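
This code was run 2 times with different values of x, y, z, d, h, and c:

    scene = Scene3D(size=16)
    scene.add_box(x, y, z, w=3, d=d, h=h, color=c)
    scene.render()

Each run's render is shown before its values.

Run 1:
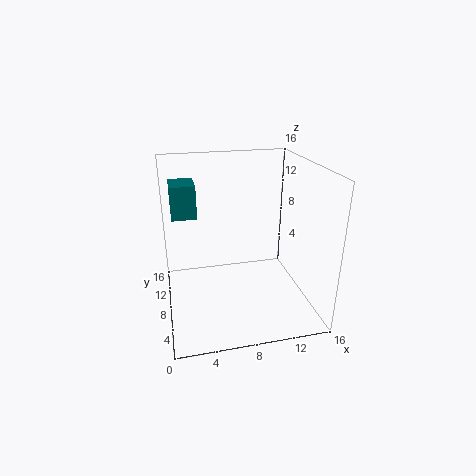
x = 1
y = 12
z = 9
d = 4
h = 4
c = 'teal'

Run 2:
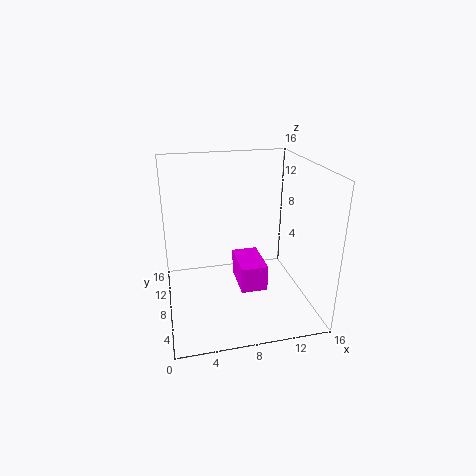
x = 8
y = 6
z = 2
d = 5
h = 3
c = 'magenta'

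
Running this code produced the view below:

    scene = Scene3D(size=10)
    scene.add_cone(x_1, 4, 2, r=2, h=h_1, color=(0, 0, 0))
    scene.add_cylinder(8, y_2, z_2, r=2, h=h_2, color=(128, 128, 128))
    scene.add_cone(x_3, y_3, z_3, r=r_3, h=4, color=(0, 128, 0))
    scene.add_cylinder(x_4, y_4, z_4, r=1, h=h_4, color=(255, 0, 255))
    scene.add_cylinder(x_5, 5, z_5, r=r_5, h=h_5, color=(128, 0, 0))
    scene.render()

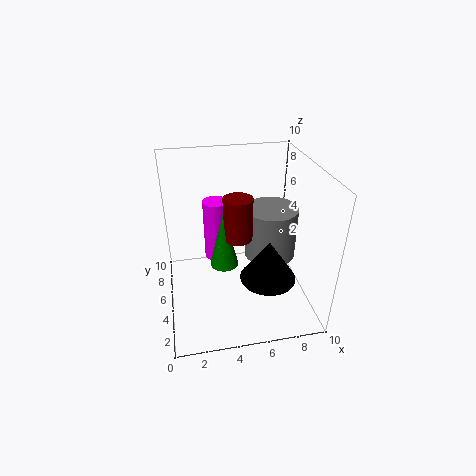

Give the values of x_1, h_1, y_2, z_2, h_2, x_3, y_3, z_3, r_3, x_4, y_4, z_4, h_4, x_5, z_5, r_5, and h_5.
x_1 = 7
h_1 = 3
y_2 = 7
z_2 = 2
h_2 = 4
x_3 = 4
y_3 = 5
z_3 = 3
r_3 = 1
x_4 = 4
y_4 = 9
z_4 = 1
h_4 = 5
x_5 = 5
z_5 = 5
r_5 = 1
h_5 = 3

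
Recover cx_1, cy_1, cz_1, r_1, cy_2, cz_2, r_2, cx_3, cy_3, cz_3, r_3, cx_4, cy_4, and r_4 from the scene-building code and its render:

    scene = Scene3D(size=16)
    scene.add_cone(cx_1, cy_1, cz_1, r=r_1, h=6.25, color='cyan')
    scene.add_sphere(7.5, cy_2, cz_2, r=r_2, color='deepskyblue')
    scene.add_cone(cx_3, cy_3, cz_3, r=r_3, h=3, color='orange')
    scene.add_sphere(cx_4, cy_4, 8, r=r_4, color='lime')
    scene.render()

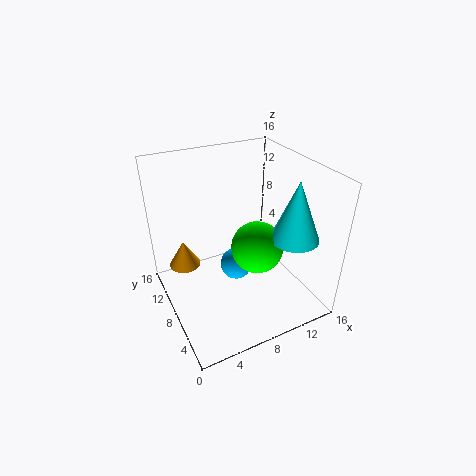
cx_1 = 12
cy_1 = 3.25
cz_1 = 9.5
r_1 = 2.5
cy_2 = 7.5
cz_2 = 5
r_2 = 1.75
cx_3 = 2.5
cy_3 = 10.75
cz_3 = 4.5
r_3 = 1.75
cx_4 = 9
cy_4 = 5.5
r_4 = 2.75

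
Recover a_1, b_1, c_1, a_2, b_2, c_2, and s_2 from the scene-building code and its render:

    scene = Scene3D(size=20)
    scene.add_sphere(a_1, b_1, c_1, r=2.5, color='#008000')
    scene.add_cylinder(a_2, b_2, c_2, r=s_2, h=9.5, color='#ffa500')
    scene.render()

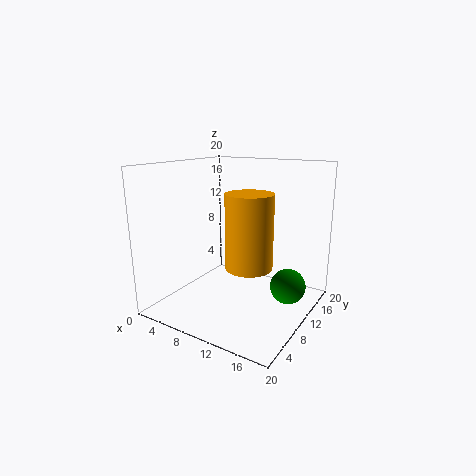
a_1 = 16.5
b_1 = 13
c_1 = 3
a_2 = 13.5
b_2 = 7
c_2 = 7.5
s_2 = 3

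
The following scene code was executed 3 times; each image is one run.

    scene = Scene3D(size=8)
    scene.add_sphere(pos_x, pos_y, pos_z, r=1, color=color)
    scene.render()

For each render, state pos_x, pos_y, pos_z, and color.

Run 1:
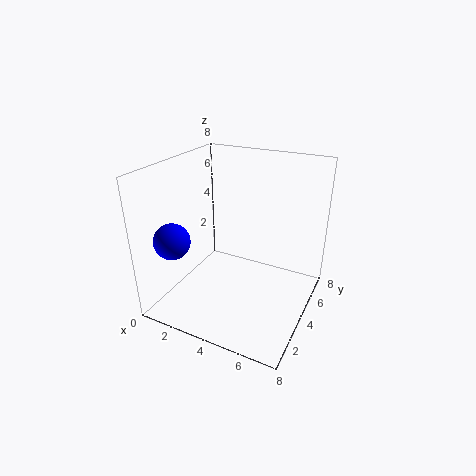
pos_x = 1; pos_y = 2; pos_z = 4; color = 'blue'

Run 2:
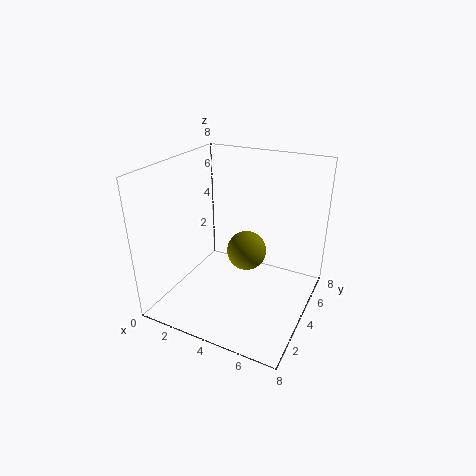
pos_x = 5; pos_y = 3; pos_z = 4; color = 'olive'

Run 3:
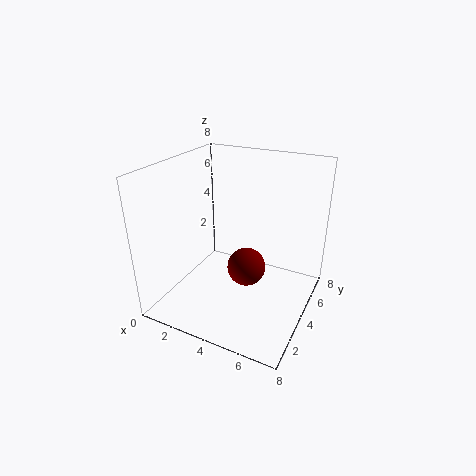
pos_x = 5; pos_y = 3; pos_z = 3; color = 'maroon'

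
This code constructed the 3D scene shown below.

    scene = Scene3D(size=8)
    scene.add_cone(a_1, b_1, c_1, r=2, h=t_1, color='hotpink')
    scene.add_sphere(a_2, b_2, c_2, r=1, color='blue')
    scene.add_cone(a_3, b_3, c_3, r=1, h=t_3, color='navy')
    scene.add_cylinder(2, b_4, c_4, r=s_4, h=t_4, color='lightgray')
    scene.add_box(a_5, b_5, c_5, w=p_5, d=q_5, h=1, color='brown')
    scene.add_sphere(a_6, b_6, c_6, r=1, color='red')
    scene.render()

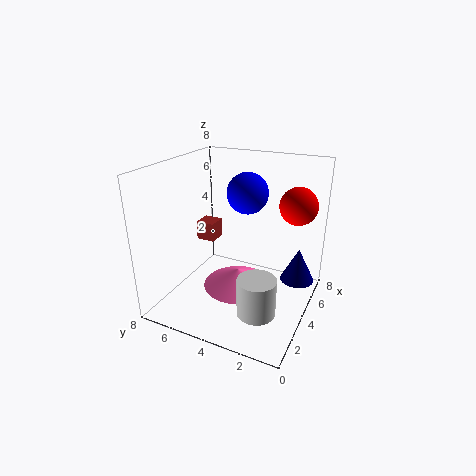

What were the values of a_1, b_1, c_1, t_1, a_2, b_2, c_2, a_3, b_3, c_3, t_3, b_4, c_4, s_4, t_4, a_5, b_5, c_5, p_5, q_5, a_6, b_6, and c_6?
a_1 = 4
b_1 = 4
c_1 = 1
t_1 = 1
a_2 = 3
b_2 = 3
c_2 = 7
a_3 = 6
b_3 = 1
c_3 = 1
t_3 = 2
b_4 = 2
c_4 = 1
s_4 = 1
t_4 = 2
a_5 = 3
b_5 = 5
c_5 = 4
p_5 = 1
q_5 = 1
a_6 = 5
b_6 = 1
c_6 = 6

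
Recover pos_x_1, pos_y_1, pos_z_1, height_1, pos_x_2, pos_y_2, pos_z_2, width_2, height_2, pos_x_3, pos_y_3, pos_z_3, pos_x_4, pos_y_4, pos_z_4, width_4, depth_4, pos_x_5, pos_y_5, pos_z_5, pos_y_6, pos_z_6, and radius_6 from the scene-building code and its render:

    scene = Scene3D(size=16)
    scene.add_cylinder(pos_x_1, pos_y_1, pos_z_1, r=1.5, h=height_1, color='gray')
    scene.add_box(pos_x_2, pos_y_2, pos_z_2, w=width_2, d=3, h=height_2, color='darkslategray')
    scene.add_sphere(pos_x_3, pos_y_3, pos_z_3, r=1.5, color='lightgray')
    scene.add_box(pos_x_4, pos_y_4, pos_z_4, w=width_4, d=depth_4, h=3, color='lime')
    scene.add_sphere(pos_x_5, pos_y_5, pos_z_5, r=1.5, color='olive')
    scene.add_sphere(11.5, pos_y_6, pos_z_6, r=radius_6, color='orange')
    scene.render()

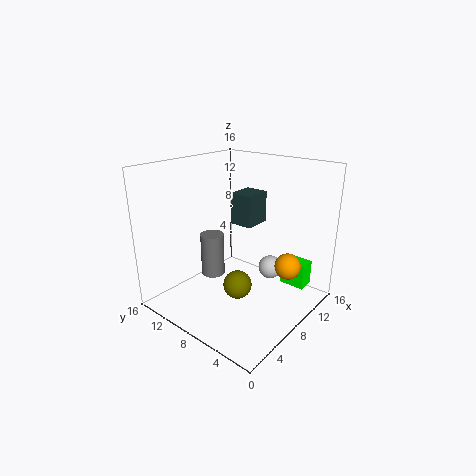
pos_x_1 = 9.5
pos_y_1 = 13.5
pos_z_1 = 1
height_1 = 5.5
pos_x_2 = 12
pos_y_2 = 9.5
pos_z_2 = 7.5
width_2 = 3.5
height_2 = 4
pos_x_3 = 14
pos_y_3 = 7.5
pos_z_3 = 2
pos_x_4 = 12.5
pos_y_4 = 2
pos_z_4 = 1.5
width_4 = 2
depth_4 = 3
pos_x_5 = 5.5
pos_y_5 = 6
pos_z_5 = 4
pos_y_6 = 3.5
pos_z_6 = 4.5
radius_6 = 1.5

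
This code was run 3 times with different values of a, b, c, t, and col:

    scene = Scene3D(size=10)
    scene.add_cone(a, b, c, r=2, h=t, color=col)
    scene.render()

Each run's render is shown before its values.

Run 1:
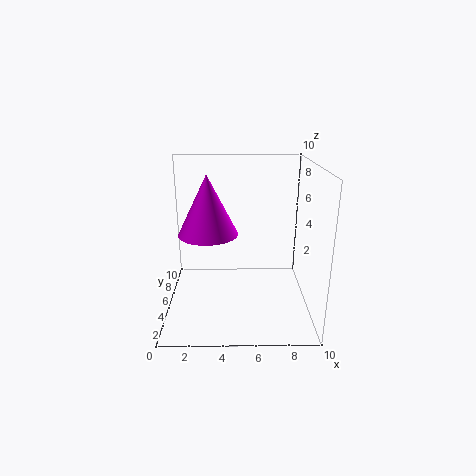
a = 3
b = 4.5
c = 5.5
t = 4
col = 'magenta'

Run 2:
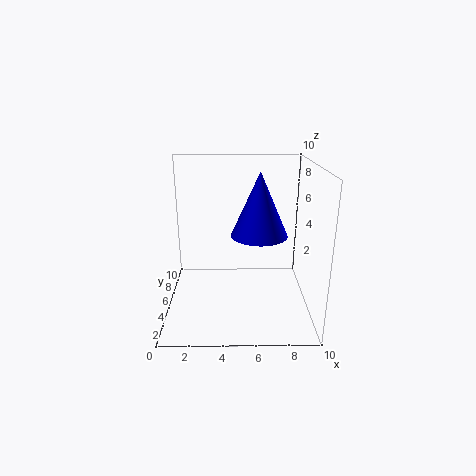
a = 6.5
b = 5.5
c = 5
t = 4.5
col = 'blue'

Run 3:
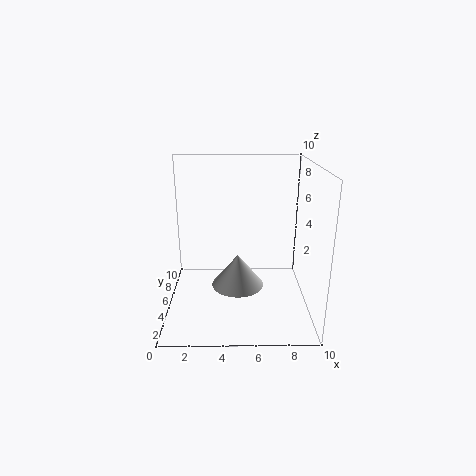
a = 5
b = 6.5
c = 0.5
t = 2.5
col = 'lightgray'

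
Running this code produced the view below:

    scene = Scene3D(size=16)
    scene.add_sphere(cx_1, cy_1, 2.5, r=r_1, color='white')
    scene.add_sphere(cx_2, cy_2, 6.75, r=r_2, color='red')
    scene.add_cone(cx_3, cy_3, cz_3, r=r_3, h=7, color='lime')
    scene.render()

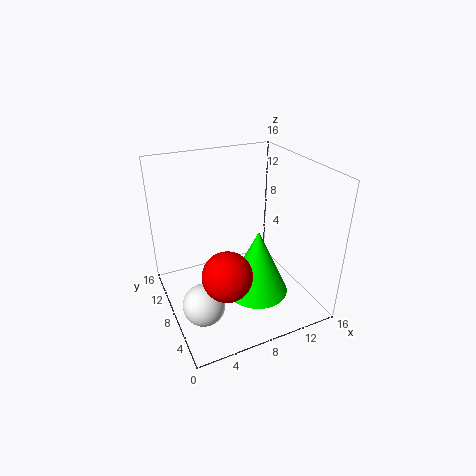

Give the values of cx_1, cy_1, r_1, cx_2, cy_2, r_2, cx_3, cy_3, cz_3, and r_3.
cx_1 = 2.75, cy_1 = 5.25, r_1 = 2.25, cx_2 = 4.75, cy_2 = 3.5, r_2 = 2.5, cx_3 = 8.5, cy_3 = 4.25, cz_3 = 3.5, r_3 = 3.25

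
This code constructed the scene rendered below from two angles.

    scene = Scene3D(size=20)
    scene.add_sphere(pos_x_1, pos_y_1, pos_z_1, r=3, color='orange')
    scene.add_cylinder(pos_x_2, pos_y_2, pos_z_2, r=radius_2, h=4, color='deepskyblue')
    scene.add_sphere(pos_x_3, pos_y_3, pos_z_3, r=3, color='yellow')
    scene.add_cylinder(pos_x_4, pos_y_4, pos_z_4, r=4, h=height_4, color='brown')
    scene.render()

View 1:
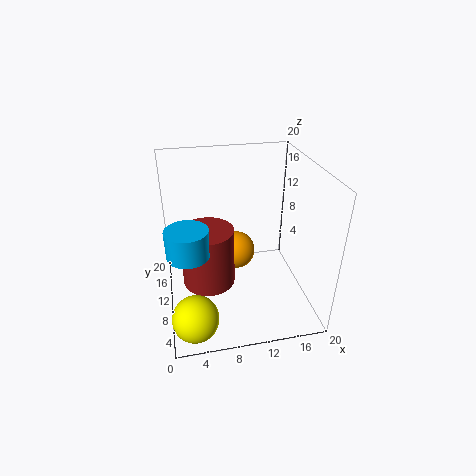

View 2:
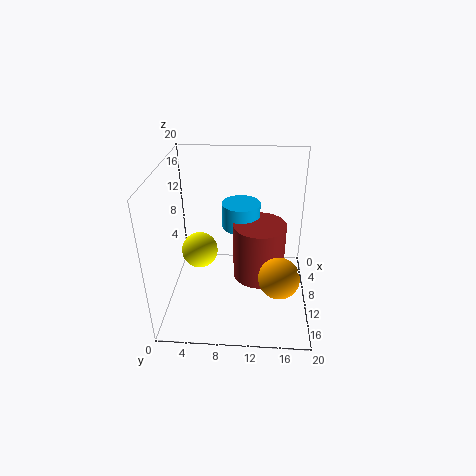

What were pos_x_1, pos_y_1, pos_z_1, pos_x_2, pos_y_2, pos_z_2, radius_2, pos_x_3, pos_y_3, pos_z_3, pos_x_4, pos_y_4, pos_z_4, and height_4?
pos_x_1 = 11
pos_y_1 = 16
pos_z_1 = 4
pos_x_2 = 3
pos_y_2 = 10
pos_z_2 = 8
radius_2 = 3
pos_x_3 = 3
pos_y_3 = 3
pos_z_3 = 3
pos_x_4 = 6
pos_y_4 = 13
pos_z_4 = 1
height_4 = 9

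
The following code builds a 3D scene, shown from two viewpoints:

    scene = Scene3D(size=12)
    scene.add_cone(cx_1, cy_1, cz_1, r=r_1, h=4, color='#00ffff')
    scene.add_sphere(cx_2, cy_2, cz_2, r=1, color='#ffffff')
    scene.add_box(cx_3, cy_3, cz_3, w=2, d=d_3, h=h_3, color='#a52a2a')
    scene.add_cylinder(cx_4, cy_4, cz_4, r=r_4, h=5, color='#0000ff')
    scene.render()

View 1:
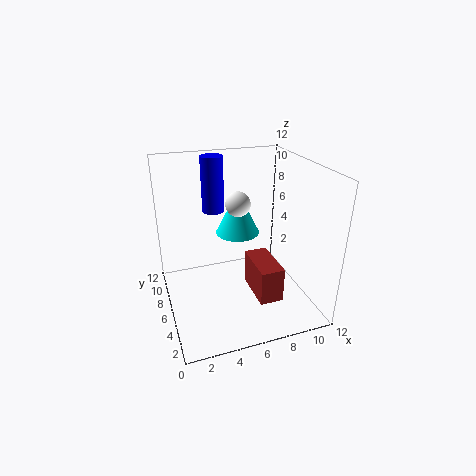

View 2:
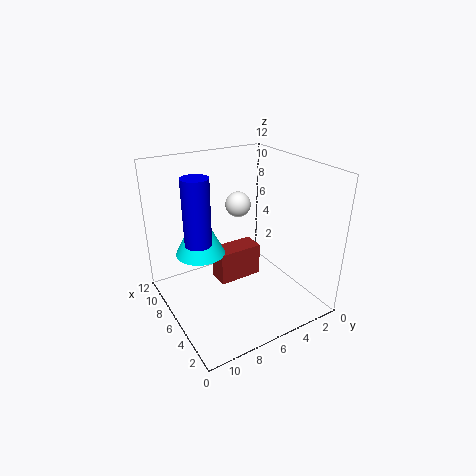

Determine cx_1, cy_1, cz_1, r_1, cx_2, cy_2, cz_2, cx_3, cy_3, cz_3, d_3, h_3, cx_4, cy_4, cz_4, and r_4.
cx_1 = 7
cy_1 = 9
cz_1 = 5
r_1 = 2
cx_2 = 6
cy_2 = 6
cz_2 = 9
cx_3 = 7
cy_3 = 3
cz_3 = 1
d_3 = 4
h_3 = 3
cx_4 = 5
cy_4 = 10
cz_4 = 7
r_4 = 1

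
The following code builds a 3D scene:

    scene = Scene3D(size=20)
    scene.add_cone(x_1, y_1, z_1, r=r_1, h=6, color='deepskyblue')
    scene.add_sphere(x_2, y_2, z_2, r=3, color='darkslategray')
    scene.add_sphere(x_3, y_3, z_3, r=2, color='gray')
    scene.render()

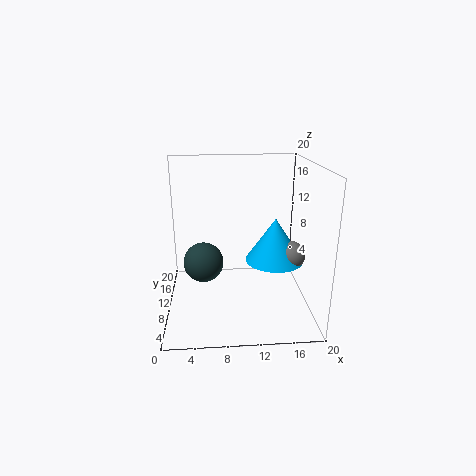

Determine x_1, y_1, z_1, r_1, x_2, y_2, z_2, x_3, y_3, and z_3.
x_1 = 15
y_1 = 9
z_1 = 7
r_1 = 4
x_2 = 5
y_2 = 13
z_2 = 5
x_3 = 17
y_3 = 8
z_3 = 8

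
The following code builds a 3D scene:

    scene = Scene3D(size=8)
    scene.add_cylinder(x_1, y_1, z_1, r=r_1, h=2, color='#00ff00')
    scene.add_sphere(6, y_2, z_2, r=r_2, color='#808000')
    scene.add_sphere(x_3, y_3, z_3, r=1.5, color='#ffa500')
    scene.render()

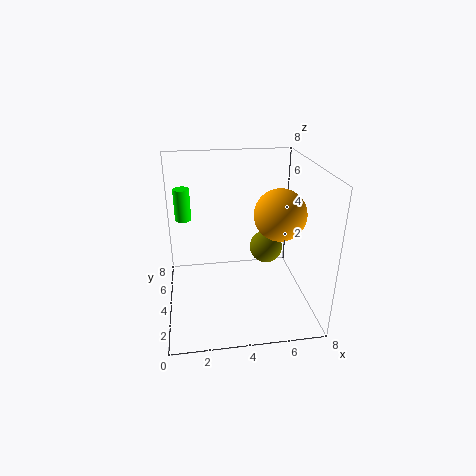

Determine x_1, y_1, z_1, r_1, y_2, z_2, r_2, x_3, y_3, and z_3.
x_1 = 1
y_1 = 7
z_1 = 4
r_1 = 0.5
y_2 = 5.5
z_2 = 2.5
r_2 = 1
x_3 = 6.5
y_3 = 4.5
z_3 = 5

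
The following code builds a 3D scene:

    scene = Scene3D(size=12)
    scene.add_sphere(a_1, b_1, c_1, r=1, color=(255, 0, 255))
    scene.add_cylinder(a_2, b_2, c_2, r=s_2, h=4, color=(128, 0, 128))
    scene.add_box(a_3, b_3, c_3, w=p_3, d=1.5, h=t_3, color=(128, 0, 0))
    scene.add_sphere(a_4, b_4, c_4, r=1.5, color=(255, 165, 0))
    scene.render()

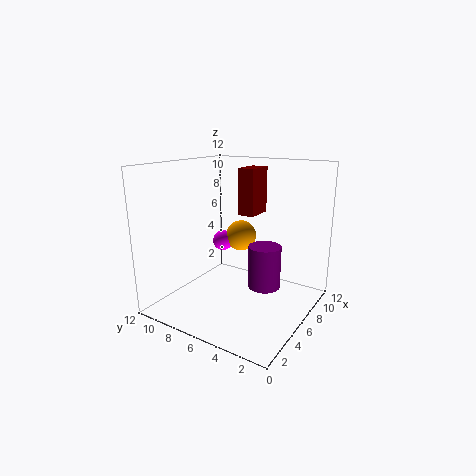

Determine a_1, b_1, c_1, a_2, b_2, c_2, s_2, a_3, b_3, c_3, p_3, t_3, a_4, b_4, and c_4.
a_1 = 9.5
b_1 = 10
c_1 = 4
a_2 = 9
b_2 = 5
c_2 = 0.5
s_2 = 1.5
a_3 = 7.5
b_3 = 5.5
c_3 = 7.5
p_3 = 2.5
t_3 = 4
a_4 = 10.5
b_4 = 8.5
c_4 = 4.5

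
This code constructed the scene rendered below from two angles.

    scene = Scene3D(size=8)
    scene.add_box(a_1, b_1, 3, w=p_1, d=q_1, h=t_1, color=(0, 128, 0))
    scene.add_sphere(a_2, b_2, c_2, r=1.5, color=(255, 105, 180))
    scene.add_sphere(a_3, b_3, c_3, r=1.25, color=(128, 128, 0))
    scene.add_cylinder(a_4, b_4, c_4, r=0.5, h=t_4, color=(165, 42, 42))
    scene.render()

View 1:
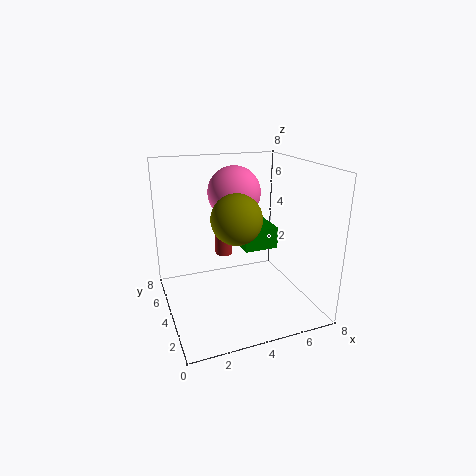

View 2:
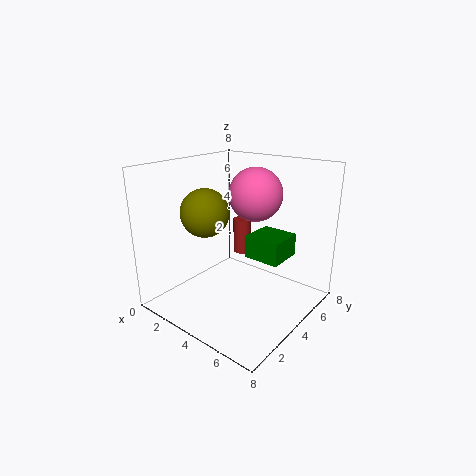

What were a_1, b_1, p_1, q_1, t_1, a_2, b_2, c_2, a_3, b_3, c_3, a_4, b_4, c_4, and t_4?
a_1 = 4.5; b_1 = 4; p_1 = 2; q_1 = 2; t_1 = 1.25; a_2 = 4.25; b_2 = 5.25; c_2 = 6.25; a_3 = 3.25; b_3 = 2.25; c_3 = 5.75; a_4 = 3.5; b_4 = 5; c_4 = 2.75; t_4 = 2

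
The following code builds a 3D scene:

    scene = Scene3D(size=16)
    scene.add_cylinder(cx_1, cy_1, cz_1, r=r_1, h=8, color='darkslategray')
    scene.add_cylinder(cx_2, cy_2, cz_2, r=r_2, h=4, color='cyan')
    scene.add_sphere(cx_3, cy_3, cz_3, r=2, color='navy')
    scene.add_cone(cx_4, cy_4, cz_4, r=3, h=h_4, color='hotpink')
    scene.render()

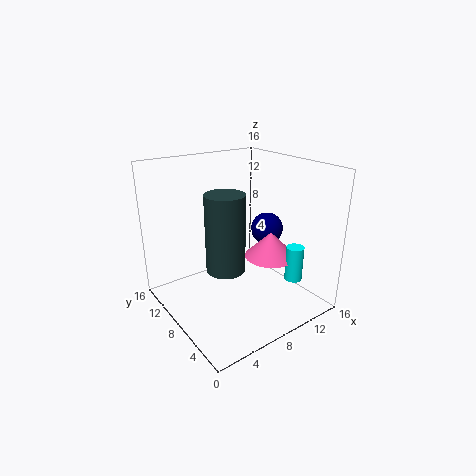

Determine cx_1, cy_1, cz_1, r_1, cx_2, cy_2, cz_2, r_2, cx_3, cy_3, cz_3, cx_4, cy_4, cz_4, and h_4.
cx_1 = 5, cy_1 = 6, cz_1 = 6, r_1 = 2, cx_2 = 13, cy_2 = 4, cz_2 = 3, r_2 = 1, cx_3 = 14, cy_3 = 10, cz_3 = 7, cx_4 = 12, cy_4 = 7, cz_4 = 5, h_4 = 3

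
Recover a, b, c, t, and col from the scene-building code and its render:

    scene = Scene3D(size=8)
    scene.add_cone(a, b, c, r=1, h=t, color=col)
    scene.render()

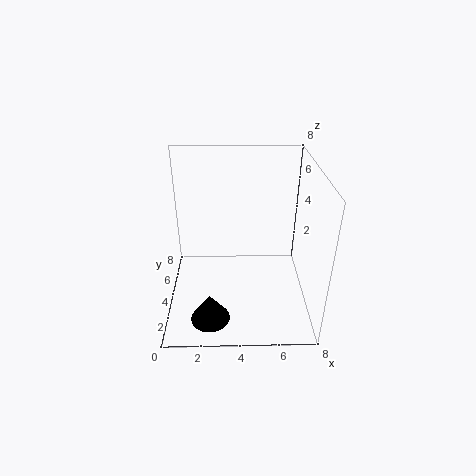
a = 2.5; b = 1; c = 1; t = 1.5; col = 'black'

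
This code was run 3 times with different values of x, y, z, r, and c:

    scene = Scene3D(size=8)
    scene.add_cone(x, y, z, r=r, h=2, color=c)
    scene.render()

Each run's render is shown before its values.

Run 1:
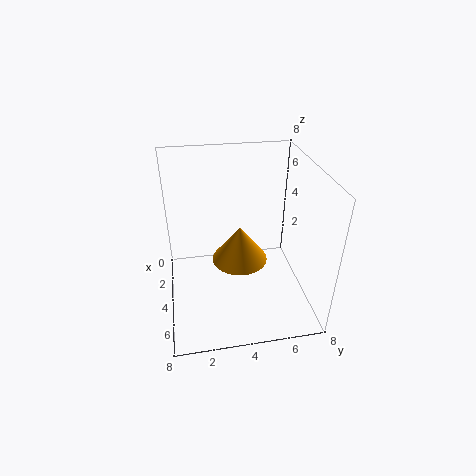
x = 4.5; y = 4; z = 3; r = 1.5; c = 'orange'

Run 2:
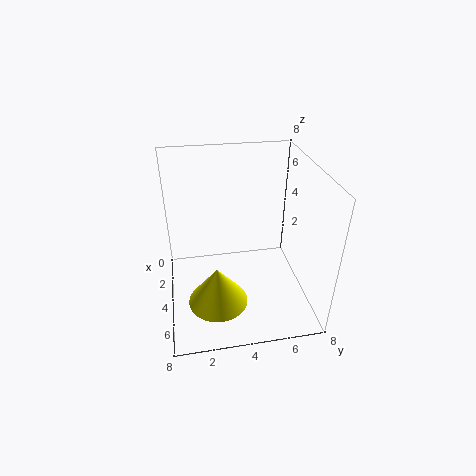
x = 6.5; y = 2.5; z = 2; r = 1.5; c = 'yellow'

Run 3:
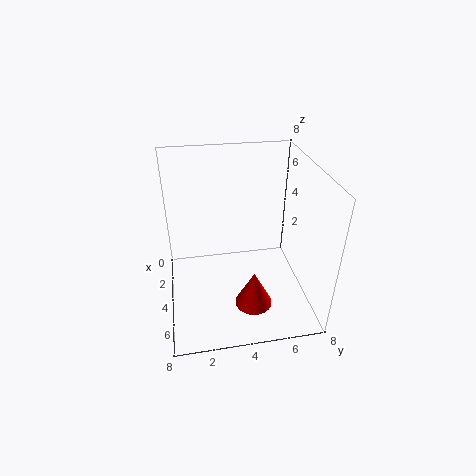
x = 6; y = 4.5; z = 1; r = 1; c = 'red'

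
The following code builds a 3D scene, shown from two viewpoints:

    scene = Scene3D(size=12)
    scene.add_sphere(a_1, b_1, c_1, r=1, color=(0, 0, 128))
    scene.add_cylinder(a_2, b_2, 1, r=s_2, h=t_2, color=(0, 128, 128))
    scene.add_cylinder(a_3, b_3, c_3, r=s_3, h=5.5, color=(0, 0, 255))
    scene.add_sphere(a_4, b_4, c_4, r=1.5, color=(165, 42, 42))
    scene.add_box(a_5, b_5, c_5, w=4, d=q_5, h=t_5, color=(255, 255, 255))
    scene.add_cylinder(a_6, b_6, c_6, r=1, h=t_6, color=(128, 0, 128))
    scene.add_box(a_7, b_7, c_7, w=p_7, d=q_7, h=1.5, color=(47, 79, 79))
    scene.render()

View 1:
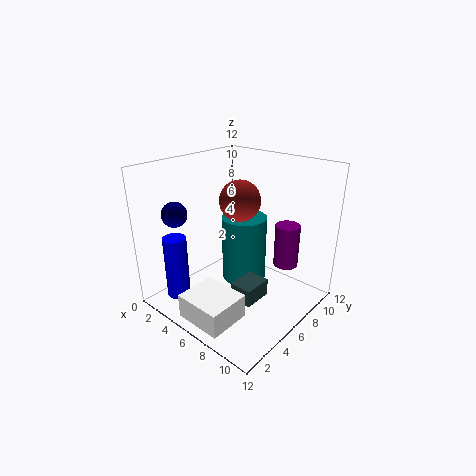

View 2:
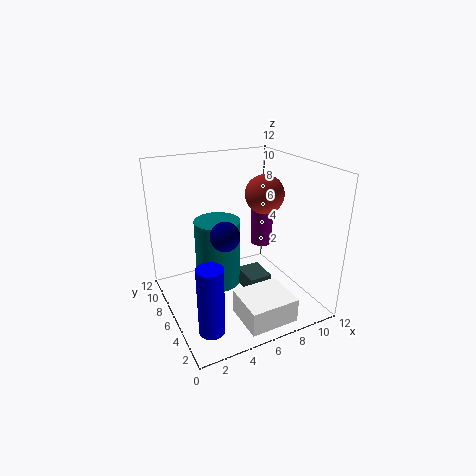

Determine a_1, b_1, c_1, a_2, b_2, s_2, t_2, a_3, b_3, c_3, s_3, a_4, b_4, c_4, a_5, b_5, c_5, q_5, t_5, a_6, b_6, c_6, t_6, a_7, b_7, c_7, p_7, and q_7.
a_1 = 3, b_1 = 2, c_1 = 8.5, a_2 = 5, b_2 = 8, s_2 = 2, t_2 = 6, a_3 = 2, b_3 = 2.5, c_3 = 0.5, s_3 = 1, a_4 = 7.5, b_4 = 4.5, c_4 = 10, a_5 = 4.5, b_5 = 0.5, c_5 = 0.5, q_5 = 3.5, t_5 = 2, a_6 = 9.5, b_6 = 8, c_6 = 4, t_6 = 3.5, a_7 = 6.5, b_7 = 4.5, c_7 = 1, p_7 = 2, q_7 = 2.5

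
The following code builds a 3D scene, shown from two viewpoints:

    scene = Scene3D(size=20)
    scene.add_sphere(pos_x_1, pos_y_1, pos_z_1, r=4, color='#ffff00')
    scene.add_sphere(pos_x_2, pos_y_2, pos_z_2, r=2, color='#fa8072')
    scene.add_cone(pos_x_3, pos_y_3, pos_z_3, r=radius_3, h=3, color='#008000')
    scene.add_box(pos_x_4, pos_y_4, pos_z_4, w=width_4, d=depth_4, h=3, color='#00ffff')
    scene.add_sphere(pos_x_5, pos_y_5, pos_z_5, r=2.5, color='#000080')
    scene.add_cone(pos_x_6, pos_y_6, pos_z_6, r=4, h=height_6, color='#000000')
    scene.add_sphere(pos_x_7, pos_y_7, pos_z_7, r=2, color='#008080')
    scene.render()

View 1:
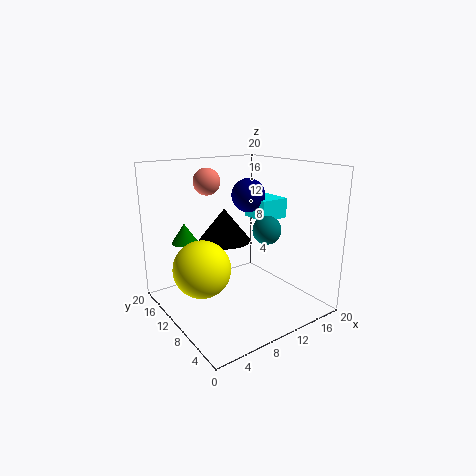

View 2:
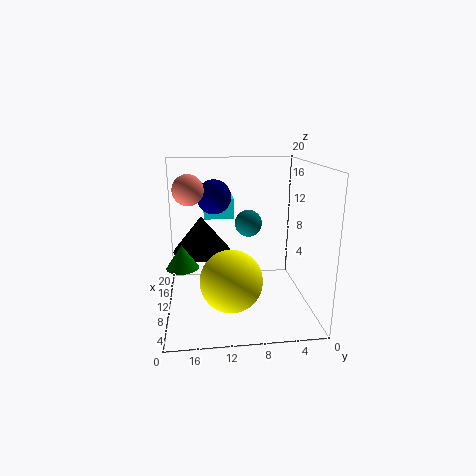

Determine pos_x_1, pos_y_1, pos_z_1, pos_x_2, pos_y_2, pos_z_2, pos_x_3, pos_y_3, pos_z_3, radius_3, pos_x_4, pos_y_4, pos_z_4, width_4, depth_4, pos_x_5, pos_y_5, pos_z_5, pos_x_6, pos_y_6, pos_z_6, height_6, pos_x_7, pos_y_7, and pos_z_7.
pos_x_1 = 5
pos_y_1 = 11.5
pos_z_1 = 6
pos_x_2 = 9
pos_y_2 = 16.5
pos_z_2 = 17
pos_x_3 = 5.5
pos_y_3 = 17.5
pos_z_3 = 8
radius_3 = 2
pos_x_4 = 14.5
pos_y_4 = 10
pos_z_4 = 11.5
width_4 = 4.5
depth_4 = 4.5
pos_x_5 = 14
pos_y_5 = 13
pos_z_5 = 15
pos_x_6 = 11
pos_y_6 = 15
pos_z_6 = 8
height_6 = 5
pos_x_7 = 13.5
pos_y_7 = 8
pos_z_7 = 11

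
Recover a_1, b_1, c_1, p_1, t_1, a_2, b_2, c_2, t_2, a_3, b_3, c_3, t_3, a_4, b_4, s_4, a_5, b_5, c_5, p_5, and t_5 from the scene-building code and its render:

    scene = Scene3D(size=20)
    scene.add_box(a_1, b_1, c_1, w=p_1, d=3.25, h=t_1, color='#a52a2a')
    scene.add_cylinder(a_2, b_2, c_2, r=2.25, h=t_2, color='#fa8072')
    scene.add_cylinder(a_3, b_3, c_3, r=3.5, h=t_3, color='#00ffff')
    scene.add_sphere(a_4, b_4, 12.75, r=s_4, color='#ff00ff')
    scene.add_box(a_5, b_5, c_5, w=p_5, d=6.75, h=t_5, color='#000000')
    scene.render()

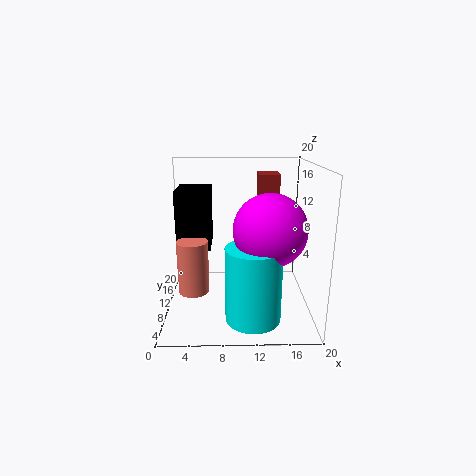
a_1 = 12.75
b_1 = 9.5
c_1 = 13.75
p_1 = 2.75
t_1 = 5
a_2 = 3.5
b_2 = 10.75
c_2 = 1.5
t_2 = 7.75
a_3 = 11.75
b_3 = 3.5
c_3 = 1.5
t_3 = 9.5
a_4 = 13.75
b_4 = 4.75
s_4 = 4.5
a_5 = 1
b_5 = 12.25
c_5 = 7.25
p_5 = 5
t_5 = 8.75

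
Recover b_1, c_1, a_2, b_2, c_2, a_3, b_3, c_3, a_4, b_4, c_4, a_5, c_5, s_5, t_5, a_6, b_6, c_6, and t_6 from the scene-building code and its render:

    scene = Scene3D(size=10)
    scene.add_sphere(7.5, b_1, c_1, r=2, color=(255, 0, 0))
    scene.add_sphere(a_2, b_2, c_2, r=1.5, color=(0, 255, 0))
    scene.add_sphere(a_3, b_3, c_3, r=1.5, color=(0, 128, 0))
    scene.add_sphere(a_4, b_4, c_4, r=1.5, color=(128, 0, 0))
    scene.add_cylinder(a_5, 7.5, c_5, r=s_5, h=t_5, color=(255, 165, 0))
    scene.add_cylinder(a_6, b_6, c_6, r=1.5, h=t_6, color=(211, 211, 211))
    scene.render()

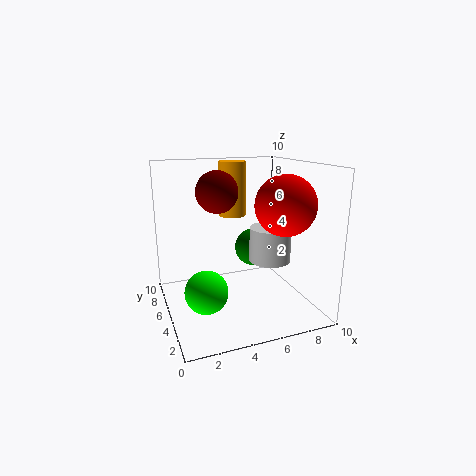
b_1 = 3, c_1 = 7.5, a_2 = 2.5, b_2 = 4.5, c_2 = 1.5, a_3 = 7.5, b_3 = 8, c_3 = 3, a_4 = 4, b_4 = 6.5, c_4 = 8, a_5 = 5.5, c_5 = 6, s_5 = 1, t_5 = 4, a_6 = 7.5, b_6 = 5, c_6 = 3, t_6 = 2.5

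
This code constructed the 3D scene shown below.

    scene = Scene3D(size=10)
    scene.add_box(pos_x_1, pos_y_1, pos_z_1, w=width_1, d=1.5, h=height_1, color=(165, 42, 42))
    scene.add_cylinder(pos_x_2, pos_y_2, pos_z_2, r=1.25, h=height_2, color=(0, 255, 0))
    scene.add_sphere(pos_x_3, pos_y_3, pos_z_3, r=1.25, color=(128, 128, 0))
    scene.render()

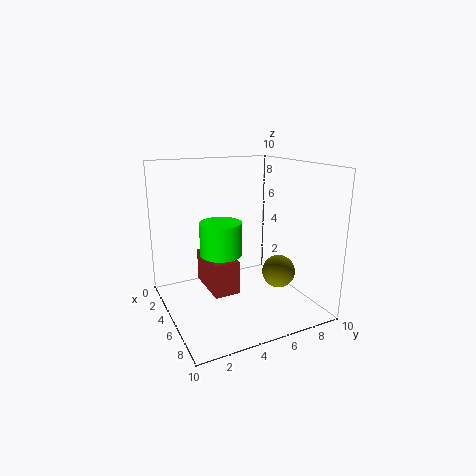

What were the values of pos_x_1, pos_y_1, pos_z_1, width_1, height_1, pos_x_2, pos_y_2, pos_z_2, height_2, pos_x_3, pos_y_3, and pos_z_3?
pos_x_1 = 5.75, pos_y_1 = 1.75, pos_z_1 = 3, width_1 = 3, height_1 = 2, pos_x_2 = 7.25, pos_y_2 = 2.75, pos_z_2 = 5, height_2 = 2, pos_x_3 = 5, pos_y_3 = 8.5, pos_z_3 = 1.75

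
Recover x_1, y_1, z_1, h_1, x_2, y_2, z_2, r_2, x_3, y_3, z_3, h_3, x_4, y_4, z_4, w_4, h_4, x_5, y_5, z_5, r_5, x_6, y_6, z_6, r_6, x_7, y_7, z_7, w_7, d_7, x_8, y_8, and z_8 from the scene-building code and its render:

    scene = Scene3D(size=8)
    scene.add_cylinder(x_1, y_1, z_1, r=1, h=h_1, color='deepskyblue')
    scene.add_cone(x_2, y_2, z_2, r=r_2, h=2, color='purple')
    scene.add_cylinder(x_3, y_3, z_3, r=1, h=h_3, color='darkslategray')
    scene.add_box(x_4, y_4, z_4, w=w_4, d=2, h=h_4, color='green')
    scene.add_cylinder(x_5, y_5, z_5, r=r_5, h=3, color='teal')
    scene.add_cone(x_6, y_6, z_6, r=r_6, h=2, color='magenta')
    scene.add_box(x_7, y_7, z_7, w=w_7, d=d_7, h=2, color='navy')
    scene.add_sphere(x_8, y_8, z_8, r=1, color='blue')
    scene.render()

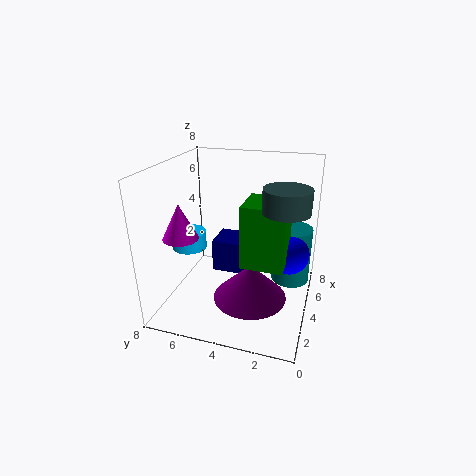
x_1 = 4
y_1 = 7
z_1 = 3
h_1 = 1
x_2 = 3
y_2 = 3
z_2 = 1
r_2 = 2
x_3 = 1
y_3 = 1
z_3 = 7
h_3 = 1
x_4 = 1
y_4 = 1
z_4 = 4
w_4 = 2
h_4 = 3
x_5 = 4
y_5 = 1
z_5 = 2
r_5 = 1
x_6 = 3
y_6 = 7
z_6 = 4
r_6 = 1
x_7 = 5
y_7 = 3
z_7 = 1
w_7 = 2
d_7 = 3
x_8 = 3
y_8 = 1
z_8 = 4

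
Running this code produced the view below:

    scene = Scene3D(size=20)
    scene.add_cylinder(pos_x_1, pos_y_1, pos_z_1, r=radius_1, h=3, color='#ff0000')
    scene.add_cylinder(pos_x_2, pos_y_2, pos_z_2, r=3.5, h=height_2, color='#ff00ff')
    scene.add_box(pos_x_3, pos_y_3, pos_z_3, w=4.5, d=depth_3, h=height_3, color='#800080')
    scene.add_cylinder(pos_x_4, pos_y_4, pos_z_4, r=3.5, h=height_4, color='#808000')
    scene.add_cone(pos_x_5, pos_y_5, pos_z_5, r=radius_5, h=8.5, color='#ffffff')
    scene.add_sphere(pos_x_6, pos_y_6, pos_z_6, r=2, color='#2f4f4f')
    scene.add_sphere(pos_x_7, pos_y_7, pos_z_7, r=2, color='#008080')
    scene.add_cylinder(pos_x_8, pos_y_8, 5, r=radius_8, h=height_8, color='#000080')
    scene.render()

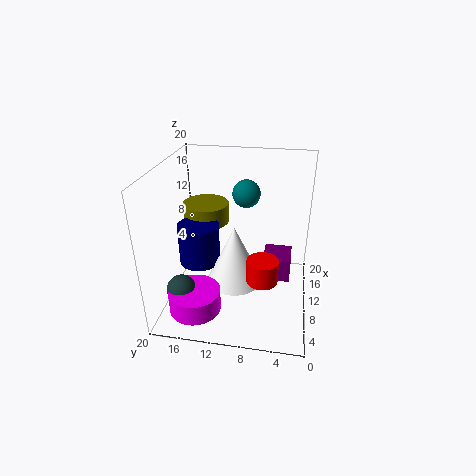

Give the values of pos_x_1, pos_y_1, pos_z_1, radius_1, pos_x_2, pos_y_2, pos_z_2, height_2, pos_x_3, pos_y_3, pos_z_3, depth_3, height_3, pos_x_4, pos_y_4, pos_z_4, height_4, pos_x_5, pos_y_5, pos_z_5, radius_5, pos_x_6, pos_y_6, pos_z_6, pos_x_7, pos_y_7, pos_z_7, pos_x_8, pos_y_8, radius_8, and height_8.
pos_x_1 = 5
pos_y_1 = 6
pos_z_1 = 7
radius_1 = 2
pos_x_2 = 4.5
pos_y_2 = 15
pos_z_2 = 1.5
height_2 = 3
pos_x_3 = 10.5
pos_y_3 = 2.5
pos_z_3 = 3
depth_3 = 4
height_3 = 3.5
pos_x_4 = 15.5
pos_y_4 = 16
pos_z_4 = 9.5
height_4 = 3
pos_x_5 = 10
pos_y_5 = 10.5
pos_z_5 = 3
radius_5 = 4
pos_x_6 = 5
pos_y_6 = 17
pos_z_6 = 4
pos_x_7 = 14
pos_y_7 = 9.5
pos_z_7 = 15
pos_x_8 = 11
pos_y_8 = 16
radius_8 = 3
height_8 = 6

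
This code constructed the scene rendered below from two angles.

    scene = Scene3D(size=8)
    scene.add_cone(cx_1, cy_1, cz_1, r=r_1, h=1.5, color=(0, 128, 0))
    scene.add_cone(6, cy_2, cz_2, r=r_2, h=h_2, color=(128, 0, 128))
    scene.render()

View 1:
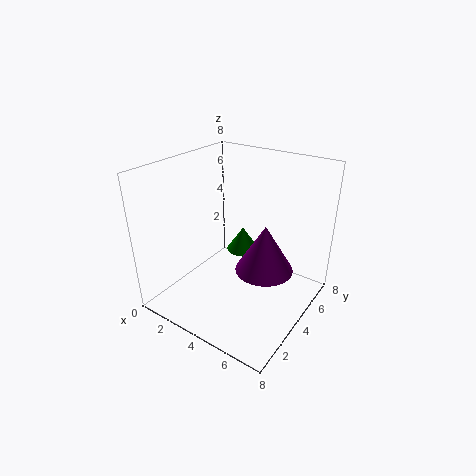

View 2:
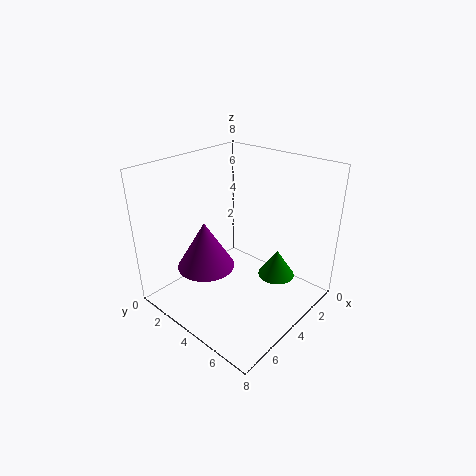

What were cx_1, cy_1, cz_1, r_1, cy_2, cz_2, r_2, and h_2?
cx_1 = 3
cy_1 = 6
cz_1 = 2
r_1 = 1
cy_2 = 3.5
cz_2 = 3
r_2 = 1.5
h_2 = 2.5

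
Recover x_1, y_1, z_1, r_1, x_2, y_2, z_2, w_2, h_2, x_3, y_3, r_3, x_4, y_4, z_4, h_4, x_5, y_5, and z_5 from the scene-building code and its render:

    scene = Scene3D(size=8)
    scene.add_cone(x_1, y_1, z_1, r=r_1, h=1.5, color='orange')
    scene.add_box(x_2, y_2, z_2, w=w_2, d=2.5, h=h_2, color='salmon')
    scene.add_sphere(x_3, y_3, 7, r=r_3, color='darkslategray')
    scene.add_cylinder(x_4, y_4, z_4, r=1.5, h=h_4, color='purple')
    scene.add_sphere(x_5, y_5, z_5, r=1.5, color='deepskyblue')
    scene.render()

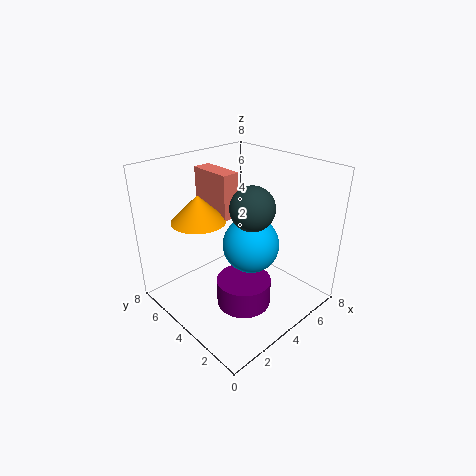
x_1 = 2.5, y_1 = 5.5, z_1 = 5, r_1 = 1.5, x_2 = 3.5, y_2 = 4.5, z_2 = 5, w_2 = 1, h_2 = 2.5, x_3 = 2.5, y_3 = 1.5, r_3 = 1, x_4 = 3.5, y_4 = 3, z_4 = 0.5, h_4 = 1.5, x_5 = 4, y_5 = 3, z_5 = 4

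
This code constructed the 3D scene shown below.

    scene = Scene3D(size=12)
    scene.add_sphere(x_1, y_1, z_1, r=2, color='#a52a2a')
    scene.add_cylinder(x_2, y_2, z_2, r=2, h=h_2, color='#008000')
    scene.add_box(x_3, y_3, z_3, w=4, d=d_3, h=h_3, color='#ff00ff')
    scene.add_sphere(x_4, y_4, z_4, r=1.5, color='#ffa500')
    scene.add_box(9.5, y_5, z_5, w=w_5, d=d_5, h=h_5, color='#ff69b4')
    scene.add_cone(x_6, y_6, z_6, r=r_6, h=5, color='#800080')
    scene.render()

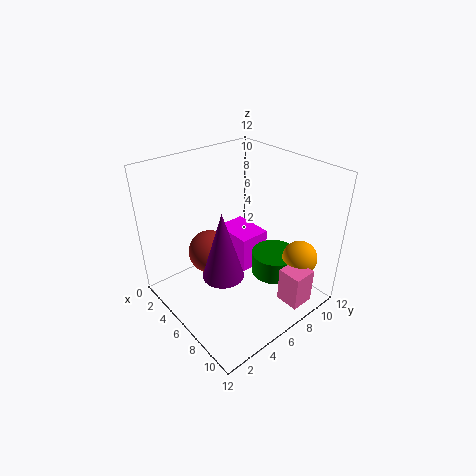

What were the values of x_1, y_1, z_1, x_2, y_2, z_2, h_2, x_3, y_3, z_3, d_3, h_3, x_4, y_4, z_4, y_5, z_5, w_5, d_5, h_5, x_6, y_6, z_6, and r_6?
x_1 = 2.5, y_1 = 5.5, z_1 = 3, x_2 = 7.5, y_2 = 9, z_2 = 2, h_2 = 2, x_3 = 0.5, y_3 = 8, z_3 = 0.5, d_3 = 3, h_3 = 3.5, x_4 = 9.5, y_4 = 10, z_4 = 4, y_5 = 7.5, z_5 = 1, w_5 = 2, d_5 = 2, h_5 = 3, x_6 = 8.5, y_6 = 2.5, z_6 = 5.5, r_6 = 1.5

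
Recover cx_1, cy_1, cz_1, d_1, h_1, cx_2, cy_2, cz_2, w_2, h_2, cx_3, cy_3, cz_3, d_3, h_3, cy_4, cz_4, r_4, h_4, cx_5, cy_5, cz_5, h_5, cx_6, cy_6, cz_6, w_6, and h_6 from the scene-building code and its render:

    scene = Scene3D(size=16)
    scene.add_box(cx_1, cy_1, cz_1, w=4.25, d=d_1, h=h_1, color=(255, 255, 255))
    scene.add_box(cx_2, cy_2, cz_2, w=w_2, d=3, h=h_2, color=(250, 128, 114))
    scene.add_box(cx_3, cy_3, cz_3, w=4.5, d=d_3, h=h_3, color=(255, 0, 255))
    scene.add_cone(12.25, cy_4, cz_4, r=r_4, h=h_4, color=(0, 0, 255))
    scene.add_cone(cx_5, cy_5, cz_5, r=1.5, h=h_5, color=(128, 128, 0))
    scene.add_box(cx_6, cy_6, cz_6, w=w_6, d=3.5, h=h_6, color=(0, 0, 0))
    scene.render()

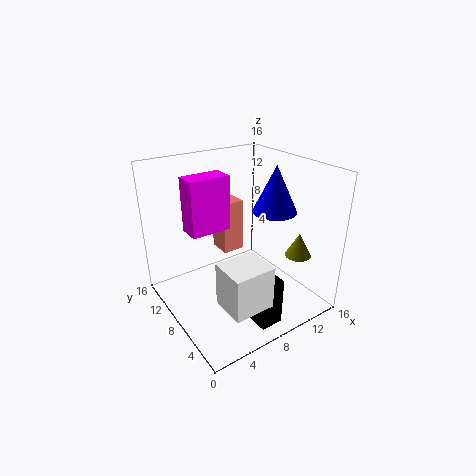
cx_1 = 3
cy_1 = 0.75
cz_1 = 3.75
d_1 = 3.75
h_1 = 4.5
cx_2 = 9.25
cy_2 = 12.75
cz_2 = 3.25
w_2 = 2.75
h_2 = 6.75
cx_3 = 3
cy_3 = 8.75
cz_3 = 9
d_3 = 2.5
h_3 = 6
cy_4 = 7
cz_4 = 10.5
r_4 = 2.5
h_4 = 5.25
cx_5 = 14
cy_5 = 4.5
cz_5 = 5.5
h_5 = 2.75
cx_6 = 6.75
cy_6 = 1.5
cz_6 = 0.25
w_6 = 2.5
h_6 = 5.25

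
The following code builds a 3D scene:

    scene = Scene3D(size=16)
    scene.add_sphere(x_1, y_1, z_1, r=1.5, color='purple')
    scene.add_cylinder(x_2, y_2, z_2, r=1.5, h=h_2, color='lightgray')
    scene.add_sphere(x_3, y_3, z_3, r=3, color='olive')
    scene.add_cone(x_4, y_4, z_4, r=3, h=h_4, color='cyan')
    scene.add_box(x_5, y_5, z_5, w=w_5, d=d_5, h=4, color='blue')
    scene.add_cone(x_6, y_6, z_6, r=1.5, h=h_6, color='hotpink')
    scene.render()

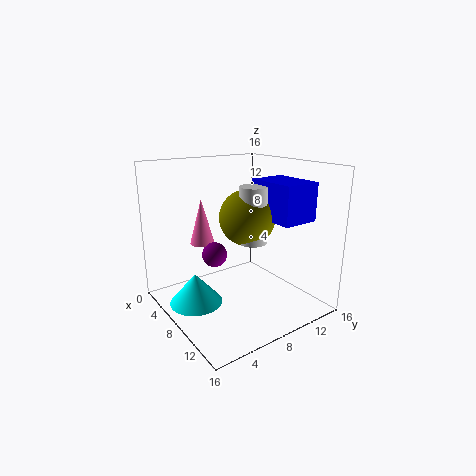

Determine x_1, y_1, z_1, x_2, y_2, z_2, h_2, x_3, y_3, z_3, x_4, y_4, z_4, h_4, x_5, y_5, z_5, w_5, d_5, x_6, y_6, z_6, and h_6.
x_1 = 4.5; y_1 = 7; z_1 = 5; x_2 = 10; y_2 = 8.5; z_2 = 8; h_2 = 6; x_3 = 9; y_3 = 8.5; z_3 = 10.5; x_4 = 6; y_4 = 3.5; z_4 = 0.5; h_4 = 3.5; x_5 = 8.5; y_5 = 9.5; z_5 = 10.5; w_5 = 5.5; d_5 = 4; x_6 = 2.5; y_6 = 6.5; z_6 = 6; h_6 = 5.5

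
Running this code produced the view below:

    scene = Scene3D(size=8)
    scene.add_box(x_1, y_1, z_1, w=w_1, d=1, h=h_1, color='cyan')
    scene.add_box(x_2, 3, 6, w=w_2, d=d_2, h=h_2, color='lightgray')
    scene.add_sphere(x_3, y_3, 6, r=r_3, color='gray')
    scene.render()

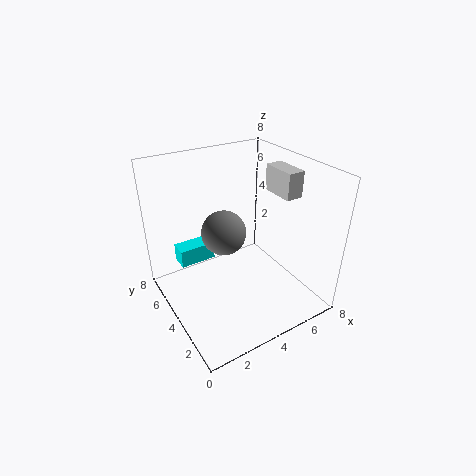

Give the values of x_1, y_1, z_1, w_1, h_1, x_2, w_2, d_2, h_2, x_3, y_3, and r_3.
x_1 = 1; y_1 = 5; z_1 = 2.5; w_1 = 2; h_1 = 1; x_2 = 6.5; w_2 = 1; d_2 = 2; h_2 = 1.5; x_3 = 2; y_3 = 2; r_3 = 1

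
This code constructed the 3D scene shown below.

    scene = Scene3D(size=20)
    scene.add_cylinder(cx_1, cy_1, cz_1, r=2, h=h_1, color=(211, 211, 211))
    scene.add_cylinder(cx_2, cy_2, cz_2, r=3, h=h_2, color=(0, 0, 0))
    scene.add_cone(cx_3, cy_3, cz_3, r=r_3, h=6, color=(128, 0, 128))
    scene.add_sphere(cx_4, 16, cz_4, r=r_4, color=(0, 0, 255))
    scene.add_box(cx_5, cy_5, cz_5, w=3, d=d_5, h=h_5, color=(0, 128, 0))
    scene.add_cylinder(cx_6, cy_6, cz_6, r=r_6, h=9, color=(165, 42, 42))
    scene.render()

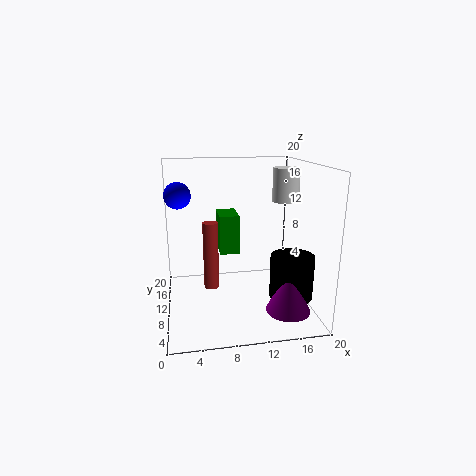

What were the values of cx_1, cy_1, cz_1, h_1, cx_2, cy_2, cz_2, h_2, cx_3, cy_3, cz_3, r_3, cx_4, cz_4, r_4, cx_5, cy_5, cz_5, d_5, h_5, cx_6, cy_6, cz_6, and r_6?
cx_1 = 18
cy_1 = 14
cz_1 = 14
h_1 = 5
cx_2 = 17
cy_2 = 7
cz_2 = 2
h_2 = 6
cx_3 = 16
cy_3 = 5
cz_3 = 1
r_3 = 3
cx_4 = 2
cz_4 = 15
r_4 = 2
cx_5 = 8
cy_5 = 14
cz_5 = 6
d_5 = 5
h_5 = 6
cx_6 = 6
cy_6 = 8
cz_6 = 4
r_6 = 1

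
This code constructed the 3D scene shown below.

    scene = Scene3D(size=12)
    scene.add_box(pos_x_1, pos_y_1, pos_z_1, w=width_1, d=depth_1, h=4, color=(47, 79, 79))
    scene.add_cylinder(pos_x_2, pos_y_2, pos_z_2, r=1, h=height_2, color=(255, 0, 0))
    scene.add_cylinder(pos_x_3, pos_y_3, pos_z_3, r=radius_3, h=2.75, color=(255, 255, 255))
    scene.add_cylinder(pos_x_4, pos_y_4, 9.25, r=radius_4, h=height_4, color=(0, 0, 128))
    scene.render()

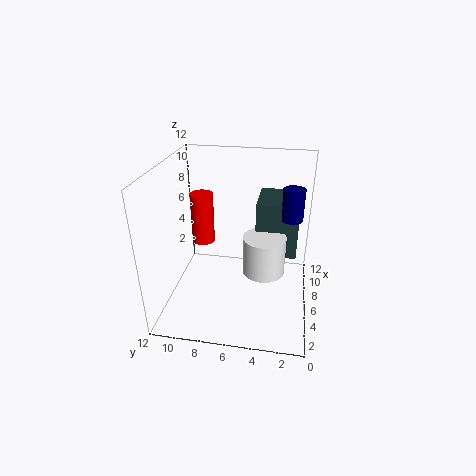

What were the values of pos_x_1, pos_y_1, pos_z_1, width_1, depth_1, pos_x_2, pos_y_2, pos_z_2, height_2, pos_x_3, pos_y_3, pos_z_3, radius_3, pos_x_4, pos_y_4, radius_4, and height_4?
pos_x_1 = 3.25, pos_y_1 = 1.25, pos_z_1 = 6.25, width_1 = 3.5, depth_1 = 3, pos_x_2 = 7.75, pos_y_2 = 9.5, pos_z_2 = 4.5, height_2 = 4.5, pos_x_3 = 2.5, pos_y_3 = 3.5, pos_z_3 = 5.5, radius_3 = 1.5, pos_x_4 = 3.5, pos_y_4 = 1.75, radius_4 = 0.75, height_4 = 2.25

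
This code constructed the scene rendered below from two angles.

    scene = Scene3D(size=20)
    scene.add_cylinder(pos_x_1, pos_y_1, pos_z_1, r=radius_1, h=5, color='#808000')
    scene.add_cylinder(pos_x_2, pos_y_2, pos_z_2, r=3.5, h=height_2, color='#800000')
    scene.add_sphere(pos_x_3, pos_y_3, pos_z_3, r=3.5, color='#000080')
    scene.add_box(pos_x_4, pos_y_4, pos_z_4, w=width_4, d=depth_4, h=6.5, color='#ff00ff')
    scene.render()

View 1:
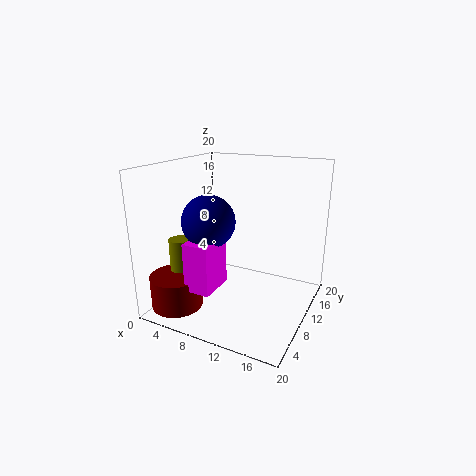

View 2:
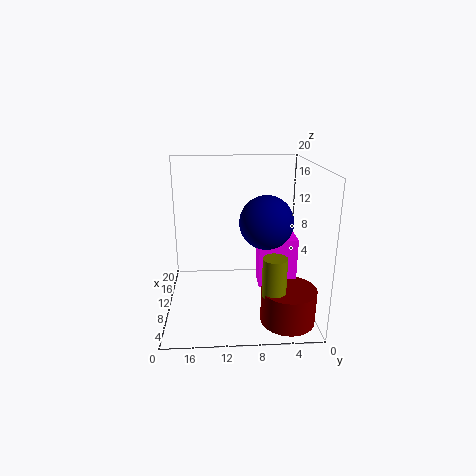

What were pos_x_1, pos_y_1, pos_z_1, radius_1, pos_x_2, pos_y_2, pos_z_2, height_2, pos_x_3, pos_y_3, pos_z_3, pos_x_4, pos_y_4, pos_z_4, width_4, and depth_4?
pos_x_1 = 3; pos_y_1 = 6; pos_z_1 = 5; radius_1 = 1.5; pos_x_2 = 3.5; pos_y_2 = 4; pos_z_2 = 1; height_2 = 4.5; pos_x_3 = 7.5; pos_y_3 = 6.5; pos_z_3 = 13; pos_x_4 = 6; pos_y_4 = 2.5; pos_z_4 = 4.5; width_4 = 3.5; depth_4 = 5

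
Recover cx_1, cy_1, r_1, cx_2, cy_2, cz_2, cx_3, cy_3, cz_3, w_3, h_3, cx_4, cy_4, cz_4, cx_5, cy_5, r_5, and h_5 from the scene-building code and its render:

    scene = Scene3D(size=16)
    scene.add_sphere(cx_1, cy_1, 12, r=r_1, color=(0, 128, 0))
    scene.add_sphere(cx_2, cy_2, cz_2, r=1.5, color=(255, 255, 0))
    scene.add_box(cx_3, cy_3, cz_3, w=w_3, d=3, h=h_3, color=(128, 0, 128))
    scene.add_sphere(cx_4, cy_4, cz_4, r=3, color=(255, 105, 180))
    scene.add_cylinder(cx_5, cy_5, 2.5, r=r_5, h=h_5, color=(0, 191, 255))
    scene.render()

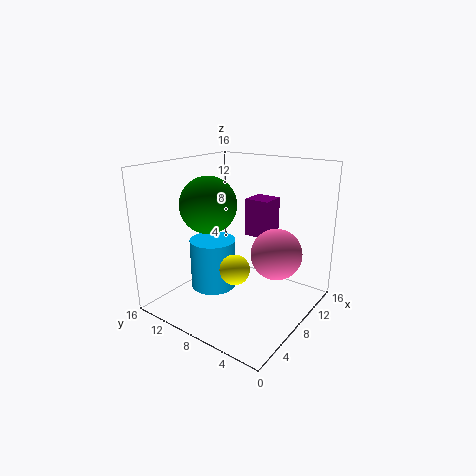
cx_1 = 5.5; cy_1 = 10; r_1 = 3; cx_2 = 4; cy_2 = 5.5; cz_2 = 6.5; cx_3 = 11.5; cy_3 = 6.5; cz_3 = 7; w_3 = 3; h_3 = 4.5; cx_4 = 11.5; cy_4 = 5; cz_4 = 5.5; cx_5 = 6; cy_5 = 10; r_5 = 2.5; h_5 = 5.5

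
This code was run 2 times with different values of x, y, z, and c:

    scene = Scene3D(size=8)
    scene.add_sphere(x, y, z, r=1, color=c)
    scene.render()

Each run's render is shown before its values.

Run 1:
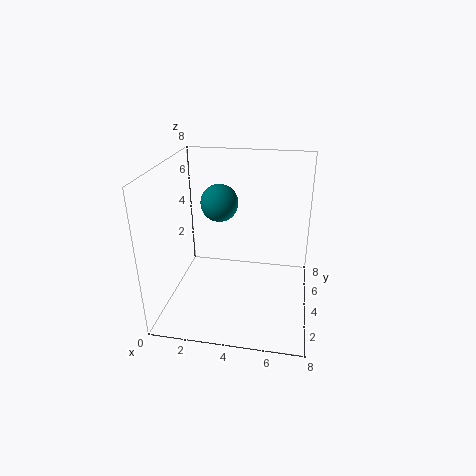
x = 3; y = 4; z = 6; c = 'teal'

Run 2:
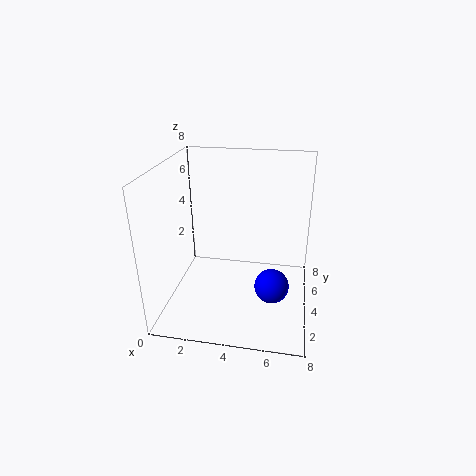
x = 6; y = 4; z = 1; c = 'blue'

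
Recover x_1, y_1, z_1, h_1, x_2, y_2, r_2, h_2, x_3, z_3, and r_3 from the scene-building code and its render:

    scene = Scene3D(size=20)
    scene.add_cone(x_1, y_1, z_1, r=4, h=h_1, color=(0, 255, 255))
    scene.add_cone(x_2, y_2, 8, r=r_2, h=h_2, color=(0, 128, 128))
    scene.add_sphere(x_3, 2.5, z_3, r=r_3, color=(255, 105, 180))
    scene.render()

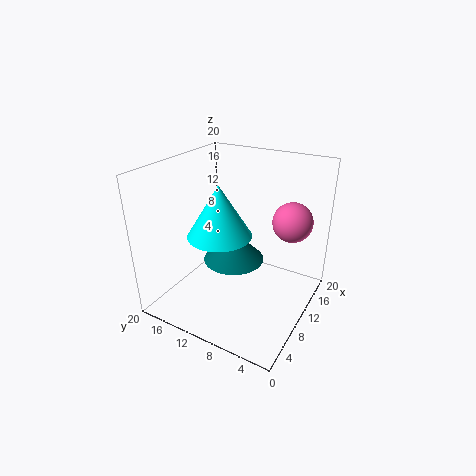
x_1 = 5.5
y_1 = 10
z_1 = 12.5
h_1 = 6.5
x_2 = 8
y_2 = 9.5
r_2 = 4
h_2 = 4
x_3 = 10.5
z_3 = 14
r_3 = 2.5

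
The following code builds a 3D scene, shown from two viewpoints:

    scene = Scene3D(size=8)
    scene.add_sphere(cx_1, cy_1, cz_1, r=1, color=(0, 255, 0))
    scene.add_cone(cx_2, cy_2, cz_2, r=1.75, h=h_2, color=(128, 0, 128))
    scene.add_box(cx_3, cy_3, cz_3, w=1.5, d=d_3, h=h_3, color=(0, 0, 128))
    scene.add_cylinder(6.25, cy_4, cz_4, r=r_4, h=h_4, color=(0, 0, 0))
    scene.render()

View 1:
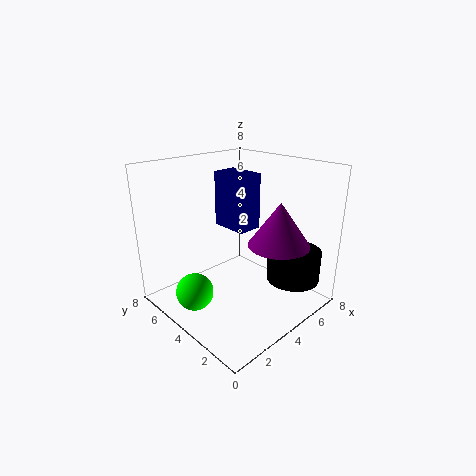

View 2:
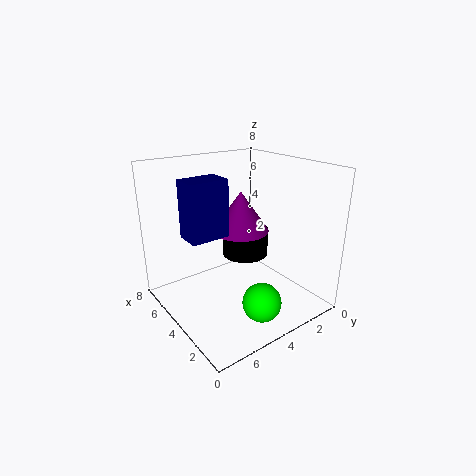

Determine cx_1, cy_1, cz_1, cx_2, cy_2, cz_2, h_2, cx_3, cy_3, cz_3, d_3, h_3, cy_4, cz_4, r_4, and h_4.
cx_1 = 1.25
cy_1 = 4.5
cz_1 = 1.5
cx_2 = 5.75
cy_2 = 2.5
cz_2 = 3.5
h_2 = 2.5
cx_3 = 4.5
cy_3 = 4.25
cz_3 = 4
d_3 = 2.25
h_3 = 3.25
cy_4 = 1.75
cz_4 = 1.5
r_4 = 1.5
h_4 = 1.75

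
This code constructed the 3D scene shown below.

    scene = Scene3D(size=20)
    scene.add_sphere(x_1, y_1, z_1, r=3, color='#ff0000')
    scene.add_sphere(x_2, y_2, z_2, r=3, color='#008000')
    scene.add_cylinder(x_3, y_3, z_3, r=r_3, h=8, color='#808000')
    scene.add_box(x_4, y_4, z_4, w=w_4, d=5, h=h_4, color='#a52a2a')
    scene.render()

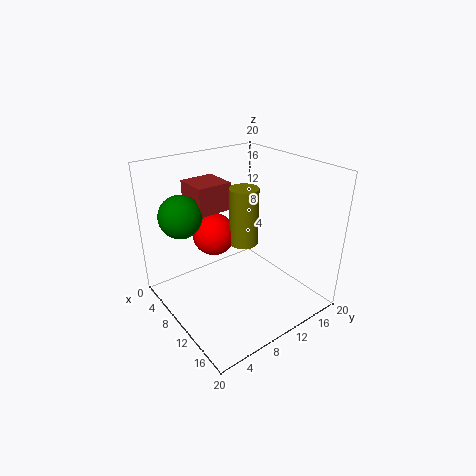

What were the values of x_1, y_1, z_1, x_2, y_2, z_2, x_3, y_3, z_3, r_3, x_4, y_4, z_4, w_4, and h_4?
x_1 = 7, y_1 = 8, z_1 = 10, x_2 = 5, y_2 = 4, z_2 = 13, x_3 = 10, y_3 = 11, z_3 = 9, r_3 = 2, x_4 = 2, y_4 = 6, z_4 = 13, w_4 = 5, h_4 = 4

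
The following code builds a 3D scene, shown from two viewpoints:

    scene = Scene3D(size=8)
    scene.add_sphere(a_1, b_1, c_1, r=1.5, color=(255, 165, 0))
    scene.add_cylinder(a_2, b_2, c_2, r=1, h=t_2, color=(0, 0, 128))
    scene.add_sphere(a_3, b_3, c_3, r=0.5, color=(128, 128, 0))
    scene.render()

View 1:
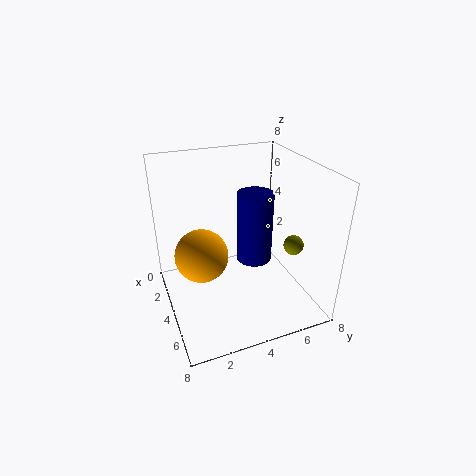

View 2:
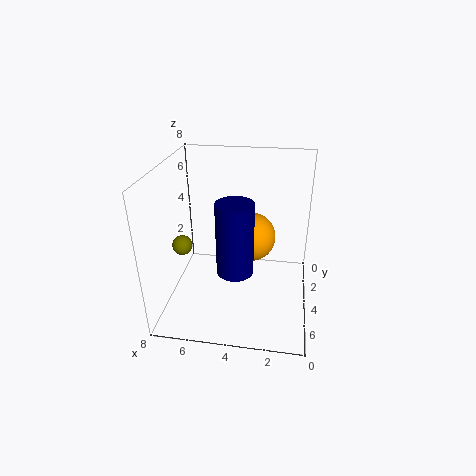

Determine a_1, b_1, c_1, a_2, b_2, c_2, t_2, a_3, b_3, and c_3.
a_1 = 3.5, b_1 = 2, c_1 = 3, a_2 = 4, b_2 = 5, c_2 = 2.5, t_2 = 4, a_3 = 6.5, b_3 = 6, c_3 = 4.5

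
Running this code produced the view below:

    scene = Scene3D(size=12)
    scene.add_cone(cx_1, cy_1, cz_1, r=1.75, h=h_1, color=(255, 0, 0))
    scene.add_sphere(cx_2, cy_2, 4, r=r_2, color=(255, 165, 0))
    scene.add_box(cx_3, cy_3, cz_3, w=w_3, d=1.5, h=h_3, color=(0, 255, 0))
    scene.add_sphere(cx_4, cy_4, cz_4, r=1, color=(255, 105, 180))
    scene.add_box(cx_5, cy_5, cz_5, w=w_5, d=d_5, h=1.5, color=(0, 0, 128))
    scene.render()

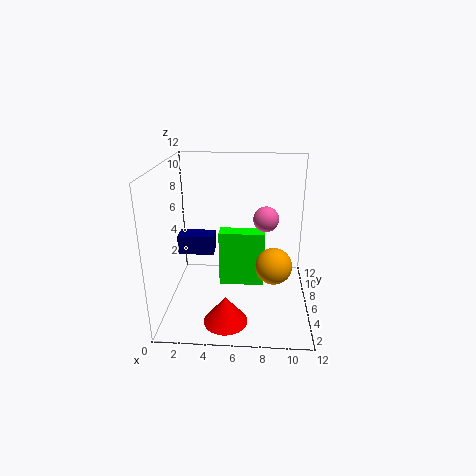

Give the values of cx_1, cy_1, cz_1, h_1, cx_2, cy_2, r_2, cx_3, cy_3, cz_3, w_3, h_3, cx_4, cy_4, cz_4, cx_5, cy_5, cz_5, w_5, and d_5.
cx_1 = 5.25, cy_1 = 2.5, cz_1 = 0.25, h_1 = 2.25, cx_2 = 9, cy_2 = 5, r_2 = 1.5, cx_3 = 4.25, cy_3 = 6.75, cz_3 = 1, w_3 = 4, h_3 = 5, cx_4 = 8.25, cy_4 = 5.25, cz_4 = 8, cx_5 = 1.5, cy_5 = 3.75, cz_5 = 5.5, w_5 = 2.75, d_5 = 1.5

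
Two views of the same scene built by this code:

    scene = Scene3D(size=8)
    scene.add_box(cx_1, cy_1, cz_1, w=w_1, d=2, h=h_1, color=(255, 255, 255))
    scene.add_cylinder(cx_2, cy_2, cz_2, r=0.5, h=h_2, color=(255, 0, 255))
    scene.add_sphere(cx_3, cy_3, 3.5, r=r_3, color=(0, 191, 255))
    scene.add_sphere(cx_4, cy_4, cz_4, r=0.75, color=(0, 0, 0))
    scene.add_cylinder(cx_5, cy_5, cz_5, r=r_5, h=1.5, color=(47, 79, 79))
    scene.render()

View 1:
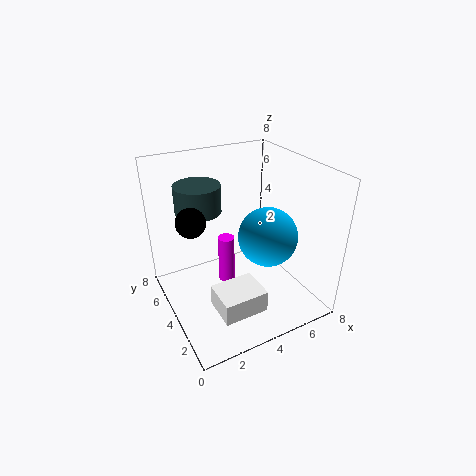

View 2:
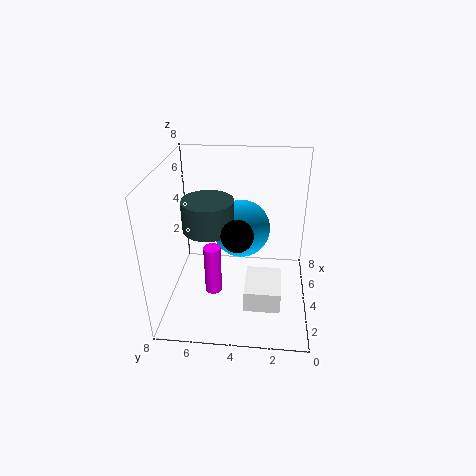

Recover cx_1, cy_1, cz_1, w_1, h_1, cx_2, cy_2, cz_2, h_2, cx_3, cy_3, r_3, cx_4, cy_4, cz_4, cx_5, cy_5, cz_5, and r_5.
cx_1 = 2; cy_1 = 1.5; cz_1 = 0.5; w_1 = 2.5; h_1 = 1.25; cx_2 = 4; cy_2 = 5.5; cz_2 = 0.25; h_2 = 3; cx_3 = 6; cy_3 = 4; r_3 = 1.75; cx_4 = 1.25; cy_4 = 3.75; cz_4 = 5.75; cx_5 = 2.25; cy_5 = 5.25; cz_5 = 5.5; r_5 = 1.25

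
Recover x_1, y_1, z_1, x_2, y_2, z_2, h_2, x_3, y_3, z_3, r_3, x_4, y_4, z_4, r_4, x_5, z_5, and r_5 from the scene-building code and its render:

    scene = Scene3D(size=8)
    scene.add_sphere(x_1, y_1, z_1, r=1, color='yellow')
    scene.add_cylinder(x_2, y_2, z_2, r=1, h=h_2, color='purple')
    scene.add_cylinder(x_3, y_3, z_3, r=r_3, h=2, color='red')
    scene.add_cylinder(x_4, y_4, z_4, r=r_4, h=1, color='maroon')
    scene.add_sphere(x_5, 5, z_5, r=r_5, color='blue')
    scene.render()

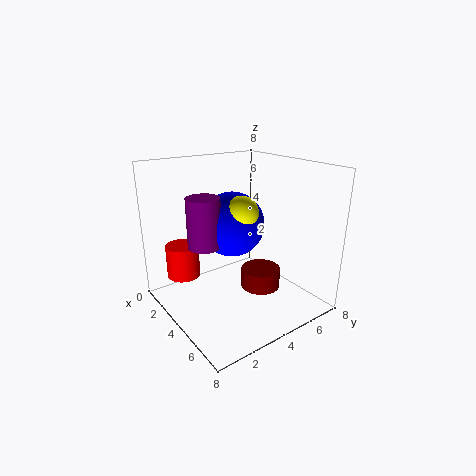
x_1 = 3, y_1 = 5, z_1 = 5, x_2 = 2, y_2 = 3, z_2 = 3, h_2 = 3, x_3 = 1, y_3 = 2, z_3 = 1, r_3 = 1, x_4 = 6, y_4 = 4, z_4 = 2, r_4 = 1, x_5 = 2, z_5 = 4, r_5 = 2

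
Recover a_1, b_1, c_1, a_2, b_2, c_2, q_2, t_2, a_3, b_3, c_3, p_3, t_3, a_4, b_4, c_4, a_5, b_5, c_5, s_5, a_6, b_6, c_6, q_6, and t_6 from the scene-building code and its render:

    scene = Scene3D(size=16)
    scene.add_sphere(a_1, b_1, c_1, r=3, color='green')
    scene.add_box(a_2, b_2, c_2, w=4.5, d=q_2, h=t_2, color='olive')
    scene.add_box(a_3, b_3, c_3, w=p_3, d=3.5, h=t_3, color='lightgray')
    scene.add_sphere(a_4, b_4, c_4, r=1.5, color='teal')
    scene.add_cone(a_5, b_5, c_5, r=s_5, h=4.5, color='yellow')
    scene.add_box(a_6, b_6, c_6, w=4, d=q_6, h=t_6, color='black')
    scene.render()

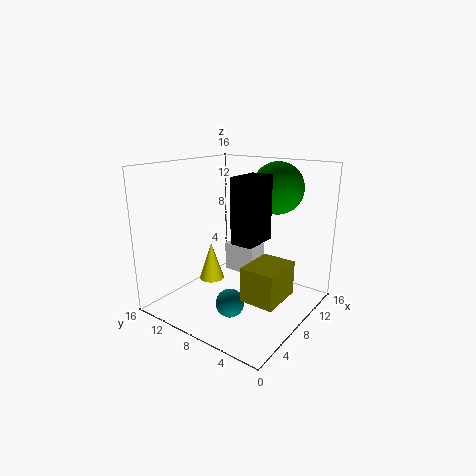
a_1 = 13; b_1 = 6; c_1 = 13; a_2 = 3.5; b_2 = 1; c_2 = 3.5; q_2 = 3.5; t_2 = 3.5; a_3 = 7; b_3 = 5.5; c_3 = 4.5; p_3 = 2.5; t_3 = 3; a_4 = 4.5; b_4 = 6.5; c_4 = 2; a_5 = 8; b_5 = 12; c_5 = 2; s_5 = 1.5; a_6 = 6; b_6 = 5; c_6 = 8; q_6 = 2.5; t_6 = 7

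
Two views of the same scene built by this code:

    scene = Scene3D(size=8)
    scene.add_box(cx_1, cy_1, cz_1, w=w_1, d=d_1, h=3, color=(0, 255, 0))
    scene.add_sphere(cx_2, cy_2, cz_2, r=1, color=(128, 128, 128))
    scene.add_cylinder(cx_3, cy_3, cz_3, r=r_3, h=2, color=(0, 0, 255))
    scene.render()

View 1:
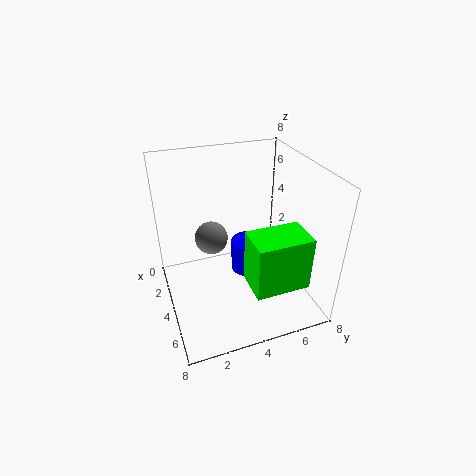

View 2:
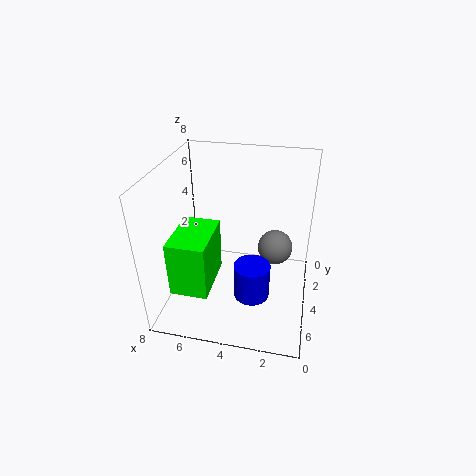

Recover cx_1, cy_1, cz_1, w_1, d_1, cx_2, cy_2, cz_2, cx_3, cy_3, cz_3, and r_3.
cx_1 = 5
cy_1 = 4
cz_1 = 2
w_1 = 2
d_1 = 3
cx_2 = 2
cy_2 = 3
cz_2 = 3
cx_3 = 3
cy_3 = 5
cz_3 = 1
r_3 = 1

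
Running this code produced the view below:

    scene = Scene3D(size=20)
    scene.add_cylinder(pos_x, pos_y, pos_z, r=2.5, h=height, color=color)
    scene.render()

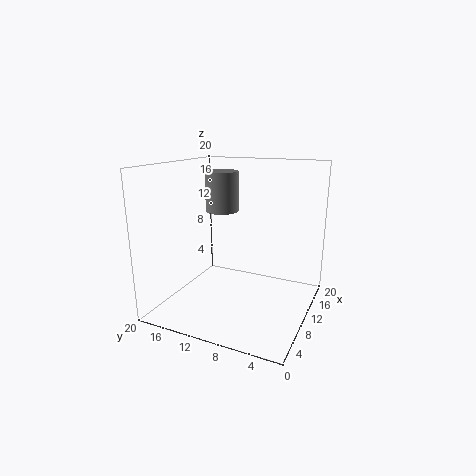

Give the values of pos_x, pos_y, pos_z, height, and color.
pos_x = 14
pos_y = 14.5
pos_z = 12.5
height = 6
color = 'gray'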